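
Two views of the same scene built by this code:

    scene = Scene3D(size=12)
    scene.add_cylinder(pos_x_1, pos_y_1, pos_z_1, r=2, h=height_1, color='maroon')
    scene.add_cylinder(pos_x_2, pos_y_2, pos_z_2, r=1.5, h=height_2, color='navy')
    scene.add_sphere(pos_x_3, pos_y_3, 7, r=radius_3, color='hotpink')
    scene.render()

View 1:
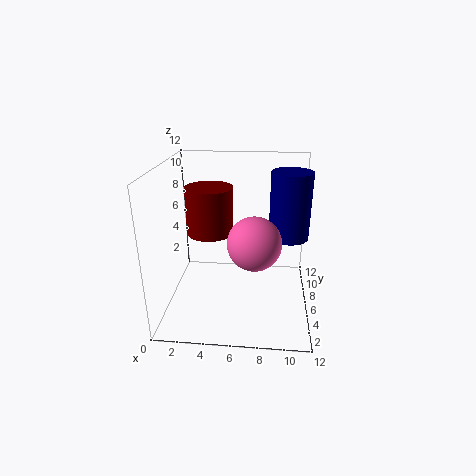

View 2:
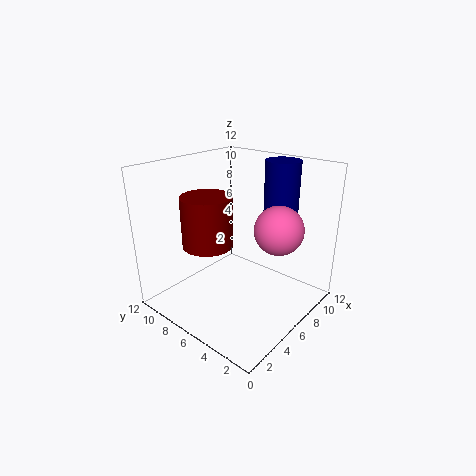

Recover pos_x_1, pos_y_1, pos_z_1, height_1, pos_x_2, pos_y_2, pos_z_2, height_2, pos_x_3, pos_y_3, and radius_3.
pos_x_1 = 3.5
pos_y_1 = 7
pos_z_1 = 6
height_1 = 4
pos_x_2 = 10
pos_y_2 = 4.5
pos_z_2 = 7
height_2 = 5
pos_x_3 = 7.5
pos_y_3 = 3
radius_3 = 2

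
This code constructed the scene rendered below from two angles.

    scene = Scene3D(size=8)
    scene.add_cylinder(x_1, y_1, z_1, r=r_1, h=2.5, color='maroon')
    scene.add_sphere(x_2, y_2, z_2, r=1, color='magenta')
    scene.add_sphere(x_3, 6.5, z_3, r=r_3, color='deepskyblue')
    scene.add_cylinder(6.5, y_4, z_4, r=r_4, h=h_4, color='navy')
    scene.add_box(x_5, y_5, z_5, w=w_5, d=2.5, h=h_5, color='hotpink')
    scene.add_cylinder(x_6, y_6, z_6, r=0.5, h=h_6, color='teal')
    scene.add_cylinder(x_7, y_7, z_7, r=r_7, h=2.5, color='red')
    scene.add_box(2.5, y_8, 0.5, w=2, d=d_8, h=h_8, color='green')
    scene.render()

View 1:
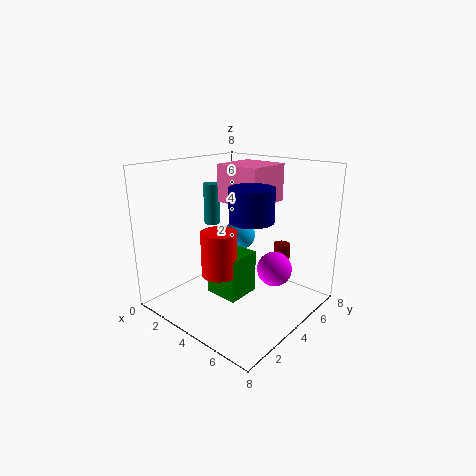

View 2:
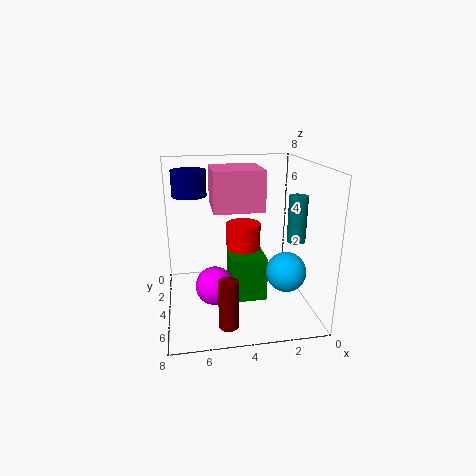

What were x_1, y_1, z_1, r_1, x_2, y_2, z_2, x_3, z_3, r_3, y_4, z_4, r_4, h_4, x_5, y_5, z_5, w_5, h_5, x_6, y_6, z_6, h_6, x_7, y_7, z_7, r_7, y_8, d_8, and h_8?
x_1 = 5
y_1 = 7
z_1 = 0.5
r_1 = 0.5
x_2 = 5.5
y_2 = 5.5
z_2 = 2
x_3 = 2
z_3 = 3
r_3 = 1
y_4 = 2
z_4 = 6
r_4 = 1
h_4 = 1.5
x_5 = 3
y_5 = 3.5
z_5 = 6
w_5 = 2.5
h_5 = 2
x_6 = 1
y_6 = 5
z_6 = 4
h_6 = 2.5
x_7 = 3.5
y_7 = 3
z_7 = 2
r_7 = 1
y_8 = 3
d_8 = 2
h_8 = 2.5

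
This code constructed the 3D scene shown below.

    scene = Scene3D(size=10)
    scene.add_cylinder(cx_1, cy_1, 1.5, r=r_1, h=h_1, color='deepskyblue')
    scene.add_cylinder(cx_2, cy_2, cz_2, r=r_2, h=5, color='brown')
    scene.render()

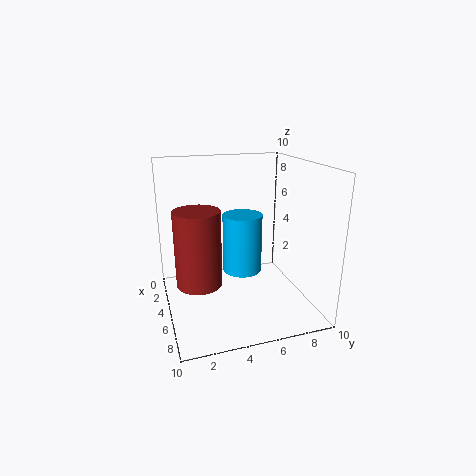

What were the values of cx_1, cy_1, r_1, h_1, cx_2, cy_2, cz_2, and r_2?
cx_1 = 3, cy_1 = 6, r_1 = 1.5, h_1 = 4.5, cx_2 = 6, cy_2 = 2, cz_2 = 2.5, r_2 = 1.5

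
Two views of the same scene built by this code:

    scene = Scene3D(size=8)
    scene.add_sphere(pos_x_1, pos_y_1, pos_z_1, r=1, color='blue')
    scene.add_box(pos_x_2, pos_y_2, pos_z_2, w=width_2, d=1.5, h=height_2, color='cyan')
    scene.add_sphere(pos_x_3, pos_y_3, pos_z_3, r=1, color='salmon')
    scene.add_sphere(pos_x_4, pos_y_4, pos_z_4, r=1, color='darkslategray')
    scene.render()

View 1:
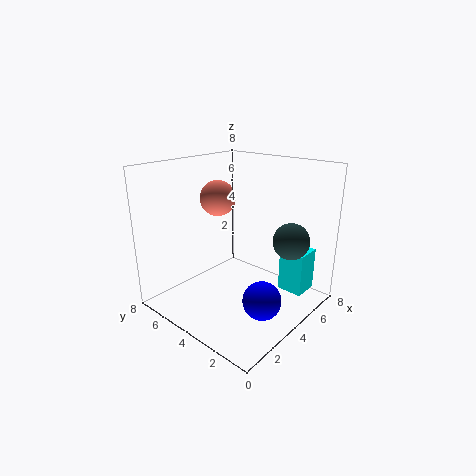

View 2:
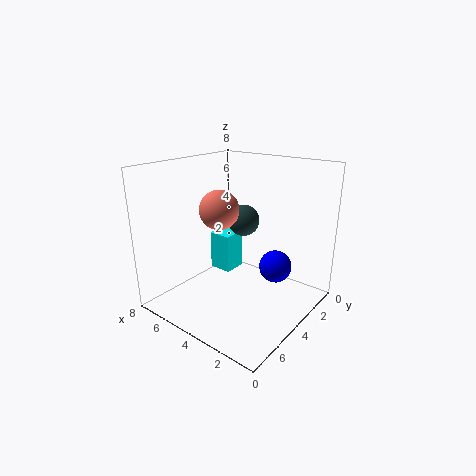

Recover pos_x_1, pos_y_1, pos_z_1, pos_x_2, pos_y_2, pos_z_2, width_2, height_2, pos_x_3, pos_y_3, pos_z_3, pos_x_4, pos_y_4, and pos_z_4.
pos_x_1 = 3, pos_y_1 = 1.5, pos_z_1 = 1.5, pos_x_2 = 6, pos_y_2 = 1, pos_z_2 = 0.5, width_2 = 1.5, height_2 = 2.5, pos_x_3 = 4, pos_y_3 = 5.5, pos_z_3 = 6, pos_x_4 = 5.5, pos_y_4 = 1.5, pos_z_4 = 4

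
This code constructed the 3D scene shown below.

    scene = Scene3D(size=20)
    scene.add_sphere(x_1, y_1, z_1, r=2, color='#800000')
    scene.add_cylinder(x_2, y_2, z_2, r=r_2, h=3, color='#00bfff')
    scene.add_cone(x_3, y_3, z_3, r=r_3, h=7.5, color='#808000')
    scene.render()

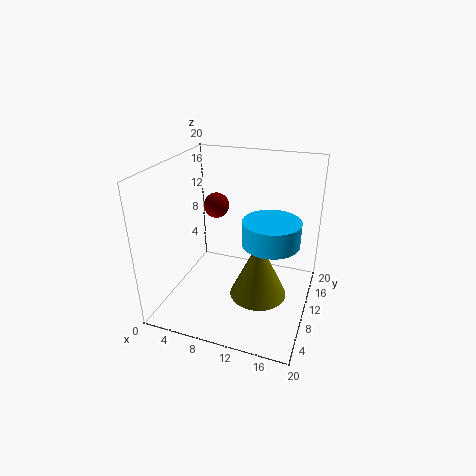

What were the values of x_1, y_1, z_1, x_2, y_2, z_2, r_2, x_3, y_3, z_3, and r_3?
x_1 = 4; y_1 = 16.5; z_1 = 11.5; x_2 = 15.5; y_2 = 6.5; z_2 = 12; r_2 = 3.5; x_3 = 14.5; y_3 = 5; z_3 = 5.5; r_3 = 3.5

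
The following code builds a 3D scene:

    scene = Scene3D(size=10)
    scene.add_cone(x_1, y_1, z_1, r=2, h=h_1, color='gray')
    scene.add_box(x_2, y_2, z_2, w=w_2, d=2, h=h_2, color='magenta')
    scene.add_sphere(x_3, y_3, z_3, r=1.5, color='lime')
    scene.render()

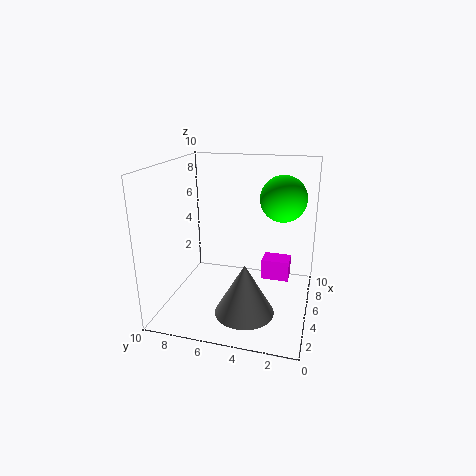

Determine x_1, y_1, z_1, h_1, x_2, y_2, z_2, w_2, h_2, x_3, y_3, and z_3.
x_1 = 3, y_1 = 4, z_1 = 0.5, h_1 = 3.5, x_2 = 6, y_2 = 1.5, z_2 = 1.5, w_2 = 1.5, h_2 = 1.5, x_3 = 5, y_3 = 2, z_3 = 8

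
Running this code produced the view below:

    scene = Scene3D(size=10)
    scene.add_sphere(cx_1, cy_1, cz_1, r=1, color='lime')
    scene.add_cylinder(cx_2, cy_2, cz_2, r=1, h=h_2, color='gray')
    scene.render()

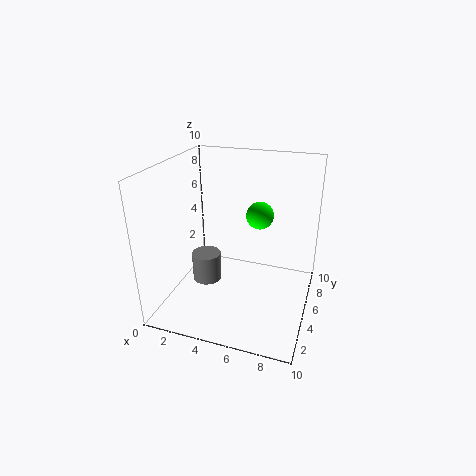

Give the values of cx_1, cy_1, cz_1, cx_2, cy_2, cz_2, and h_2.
cx_1 = 6, cy_1 = 7, cz_1 = 6, cx_2 = 3, cy_2 = 4, cz_2 = 2, h_2 = 2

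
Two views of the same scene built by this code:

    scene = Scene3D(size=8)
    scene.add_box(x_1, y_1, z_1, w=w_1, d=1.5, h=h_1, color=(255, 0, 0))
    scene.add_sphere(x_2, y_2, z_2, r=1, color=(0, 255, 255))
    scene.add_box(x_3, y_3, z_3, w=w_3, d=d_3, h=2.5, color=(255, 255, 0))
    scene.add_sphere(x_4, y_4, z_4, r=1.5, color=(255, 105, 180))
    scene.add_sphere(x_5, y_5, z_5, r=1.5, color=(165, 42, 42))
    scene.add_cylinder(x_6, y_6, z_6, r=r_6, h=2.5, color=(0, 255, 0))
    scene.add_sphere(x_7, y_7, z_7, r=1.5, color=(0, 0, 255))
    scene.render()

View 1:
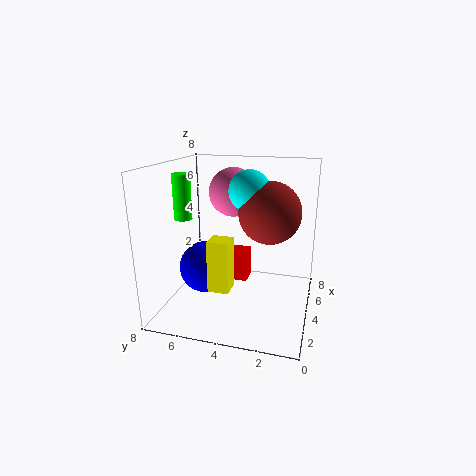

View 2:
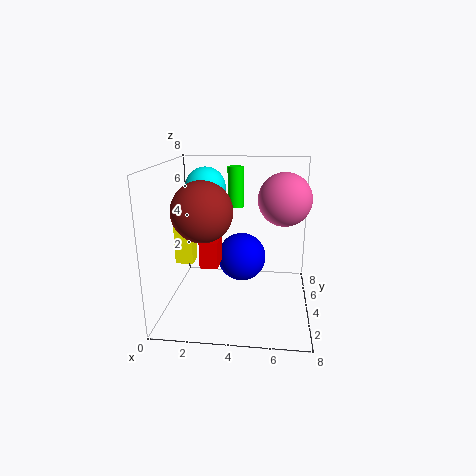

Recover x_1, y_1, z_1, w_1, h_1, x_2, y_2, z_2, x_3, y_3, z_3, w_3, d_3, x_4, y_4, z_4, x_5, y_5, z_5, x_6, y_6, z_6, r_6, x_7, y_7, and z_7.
x_1 = 2
y_1 = 3
z_1 = 2.5
w_1 = 1
h_1 = 1.5
x_2 = 2.5
y_2 = 3
z_2 = 7
x_3 = 0.5
y_3 = 3.5
z_3 = 2.5
w_3 = 1
d_3 = 1
x_4 = 6.5
y_4 = 5
z_4 = 6
x_5 = 2.5
y_5 = 2
z_5 = 6
x_6 = 3.5
y_6 = 7
z_6 = 5
r_6 = 0.5
x_7 = 4
y_7 = 6
z_7 = 2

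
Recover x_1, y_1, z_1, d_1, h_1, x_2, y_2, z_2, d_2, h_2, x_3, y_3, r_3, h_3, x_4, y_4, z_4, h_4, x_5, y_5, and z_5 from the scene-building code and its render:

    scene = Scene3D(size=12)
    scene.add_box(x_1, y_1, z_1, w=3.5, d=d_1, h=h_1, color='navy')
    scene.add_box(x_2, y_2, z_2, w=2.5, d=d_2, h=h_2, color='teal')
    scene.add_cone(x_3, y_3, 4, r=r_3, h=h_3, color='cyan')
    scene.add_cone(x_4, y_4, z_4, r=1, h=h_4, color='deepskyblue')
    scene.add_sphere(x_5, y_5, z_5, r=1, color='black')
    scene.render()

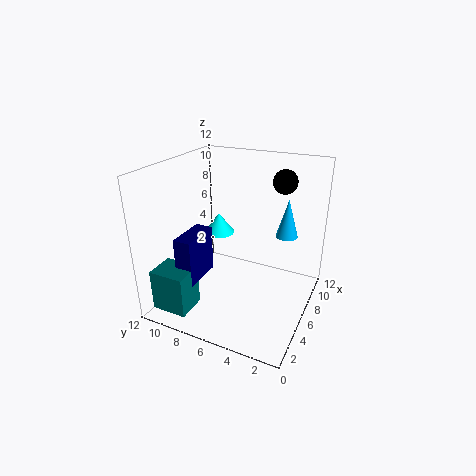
x_1 = 2.5; y_1 = 8.5; z_1 = 2.5; d_1 = 1.5; h_1 = 4; x_2 = 1; y_2 = 8.5; z_2 = 0.5; d_2 = 3; h_2 = 3.5; x_3 = 10; y_3 = 10; r_3 = 1.5; h_3 = 2; x_4 = 10; y_4 = 3; z_4 = 5; h_4 = 3.5; x_5 = 8.5; y_5 = 3; z_5 = 10.5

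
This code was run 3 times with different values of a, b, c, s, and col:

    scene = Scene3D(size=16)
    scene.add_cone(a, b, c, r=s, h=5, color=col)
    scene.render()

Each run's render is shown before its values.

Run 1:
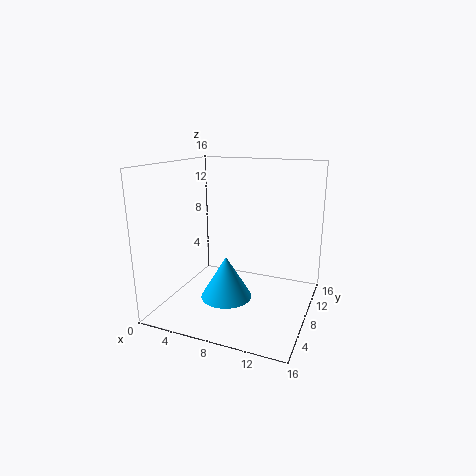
a = 6.5, b = 8, c = 0.5, s = 3, col = 'deepskyblue'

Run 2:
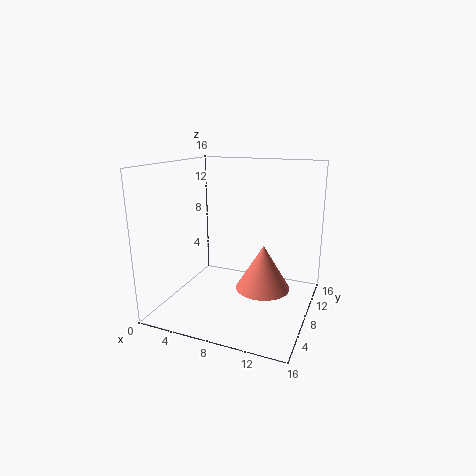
a = 11, b = 8, c = 2.5, s = 3, col = 'salmon'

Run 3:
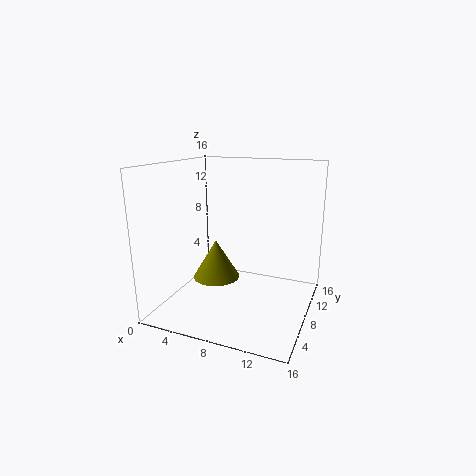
a = 3.5, b = 11.5, c = 1, s = 3, col = 'olive'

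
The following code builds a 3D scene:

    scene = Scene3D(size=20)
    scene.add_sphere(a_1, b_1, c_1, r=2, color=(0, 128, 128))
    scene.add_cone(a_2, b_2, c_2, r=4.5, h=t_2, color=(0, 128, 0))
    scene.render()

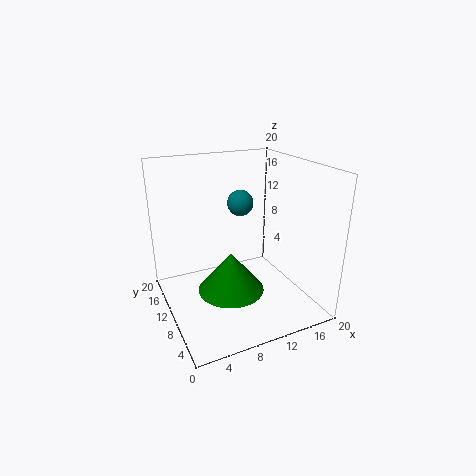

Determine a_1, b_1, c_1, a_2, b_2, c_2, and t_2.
a_1 = 13; b_1 = 15.5; c_1 = 13; a_2 = 8; b_2 = 8; c_2 = 3.5; t_2 = 5.5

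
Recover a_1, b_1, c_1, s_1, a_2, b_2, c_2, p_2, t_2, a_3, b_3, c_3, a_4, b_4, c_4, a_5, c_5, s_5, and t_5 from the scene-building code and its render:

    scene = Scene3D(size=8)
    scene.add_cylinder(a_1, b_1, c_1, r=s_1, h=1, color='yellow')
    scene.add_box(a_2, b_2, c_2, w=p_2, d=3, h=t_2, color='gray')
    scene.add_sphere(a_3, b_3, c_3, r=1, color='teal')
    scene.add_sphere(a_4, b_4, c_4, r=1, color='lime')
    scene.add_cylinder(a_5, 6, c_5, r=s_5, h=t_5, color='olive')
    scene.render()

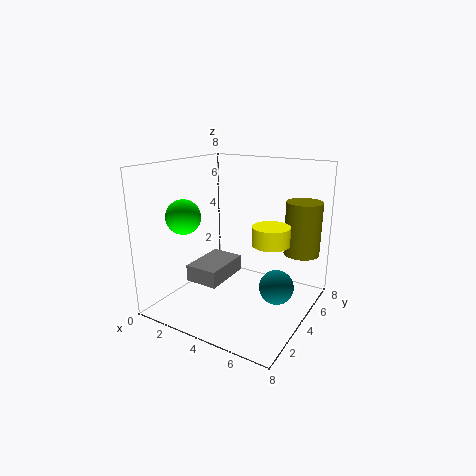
a_1 = 6
b_1 = 4
c_1 = 4
s_1 = 1
a_2 = 1
b_2 = 3
c_2 = 1
p_2 = 2
t_2 = 1
a_3 = 6
b_3 = 5
c_3 = 1
a_4 = 1
b_4 = 3
c_4 = 5
a_5 = 7
c_5 = 3
s_5 = 1
t_5 = 3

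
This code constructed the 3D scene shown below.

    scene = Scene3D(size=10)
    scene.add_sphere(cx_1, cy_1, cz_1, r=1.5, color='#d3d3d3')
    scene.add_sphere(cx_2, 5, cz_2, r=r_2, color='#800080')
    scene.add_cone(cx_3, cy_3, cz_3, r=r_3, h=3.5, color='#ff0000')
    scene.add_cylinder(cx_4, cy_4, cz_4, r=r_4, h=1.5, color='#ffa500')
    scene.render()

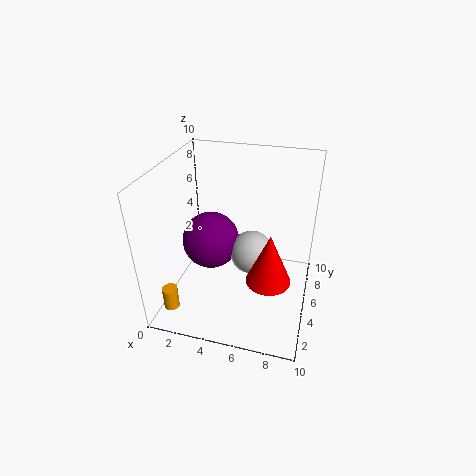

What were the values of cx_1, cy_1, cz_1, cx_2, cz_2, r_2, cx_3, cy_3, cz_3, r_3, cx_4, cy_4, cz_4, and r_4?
cx_1 = 6, cy_1 = 5, cz_1 = 4, cx_2 = 3, cz_2 = 4.5, r_2 = 2, cx_3 = 7.5, cy_3 = 3.5, cz_3 = 3, r_3 = 1.5, cx_4 = 1.5, cy_4 = 1, cz_4 = 1.5, r_4 = 0.5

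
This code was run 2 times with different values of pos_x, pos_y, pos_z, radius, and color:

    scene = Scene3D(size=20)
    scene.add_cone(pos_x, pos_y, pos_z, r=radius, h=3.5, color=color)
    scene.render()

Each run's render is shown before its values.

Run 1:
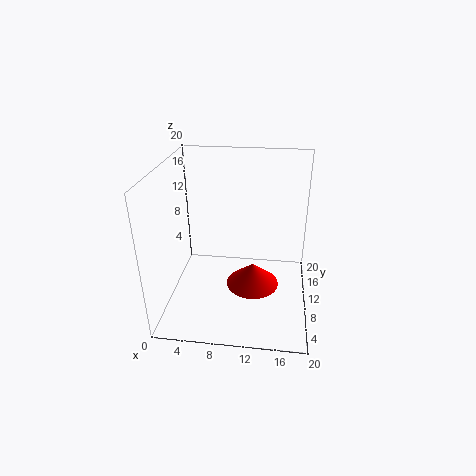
pos_x = 12, pos_y = 12, pos_z = 1, radius = 4, color = 'red'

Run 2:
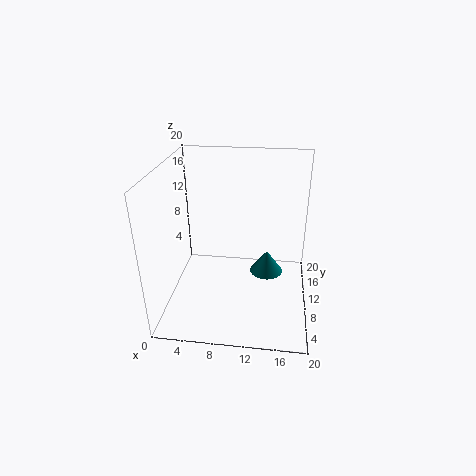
pos_x = 14, pos_y = 13.5, pos_z = 2.5, radius = 2.5, color = 'teal'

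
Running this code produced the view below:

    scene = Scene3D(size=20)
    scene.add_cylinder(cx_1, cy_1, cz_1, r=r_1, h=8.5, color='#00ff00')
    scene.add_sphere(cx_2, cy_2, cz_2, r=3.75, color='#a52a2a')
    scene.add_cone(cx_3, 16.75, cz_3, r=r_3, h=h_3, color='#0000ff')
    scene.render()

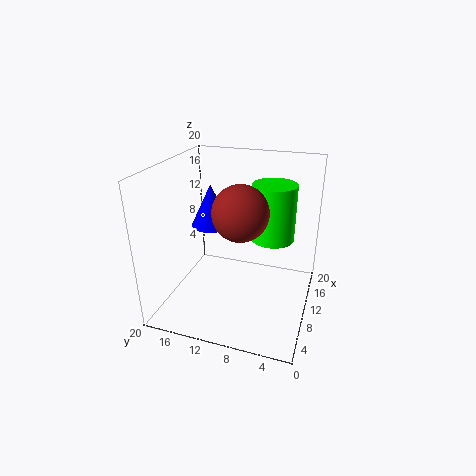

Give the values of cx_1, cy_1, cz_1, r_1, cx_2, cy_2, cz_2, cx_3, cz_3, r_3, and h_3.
cx_1 = 15.25
cy_1 = 6.25
cz_1 = 8
r_1 = 3.25
cx_2 = 8.75
cy_2 = 9.25
cz_2 = 14.25
cx_3 = 16.5
cz_3 = 8.25
r_3 = 3.25
h_3 = 6.75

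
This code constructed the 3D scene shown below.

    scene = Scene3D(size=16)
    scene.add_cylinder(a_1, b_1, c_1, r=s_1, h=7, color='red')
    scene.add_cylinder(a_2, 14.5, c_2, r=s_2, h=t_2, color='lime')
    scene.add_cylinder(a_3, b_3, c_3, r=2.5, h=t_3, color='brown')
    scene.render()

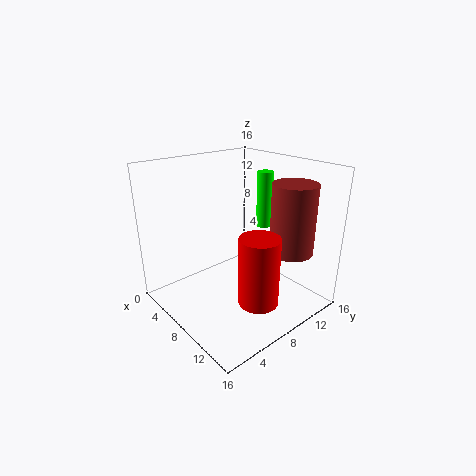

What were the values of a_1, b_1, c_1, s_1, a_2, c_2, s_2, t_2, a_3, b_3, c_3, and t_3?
a_1 = 13.5; b_1 = 6; c_1 = 3.5; s_1 = 2; a_2 = 5.5; c_2 = 7; s_2 = 1; t_2 = 7; a_3 = 11.5; b_3 = 13; c_3 = 6; t_3 = 8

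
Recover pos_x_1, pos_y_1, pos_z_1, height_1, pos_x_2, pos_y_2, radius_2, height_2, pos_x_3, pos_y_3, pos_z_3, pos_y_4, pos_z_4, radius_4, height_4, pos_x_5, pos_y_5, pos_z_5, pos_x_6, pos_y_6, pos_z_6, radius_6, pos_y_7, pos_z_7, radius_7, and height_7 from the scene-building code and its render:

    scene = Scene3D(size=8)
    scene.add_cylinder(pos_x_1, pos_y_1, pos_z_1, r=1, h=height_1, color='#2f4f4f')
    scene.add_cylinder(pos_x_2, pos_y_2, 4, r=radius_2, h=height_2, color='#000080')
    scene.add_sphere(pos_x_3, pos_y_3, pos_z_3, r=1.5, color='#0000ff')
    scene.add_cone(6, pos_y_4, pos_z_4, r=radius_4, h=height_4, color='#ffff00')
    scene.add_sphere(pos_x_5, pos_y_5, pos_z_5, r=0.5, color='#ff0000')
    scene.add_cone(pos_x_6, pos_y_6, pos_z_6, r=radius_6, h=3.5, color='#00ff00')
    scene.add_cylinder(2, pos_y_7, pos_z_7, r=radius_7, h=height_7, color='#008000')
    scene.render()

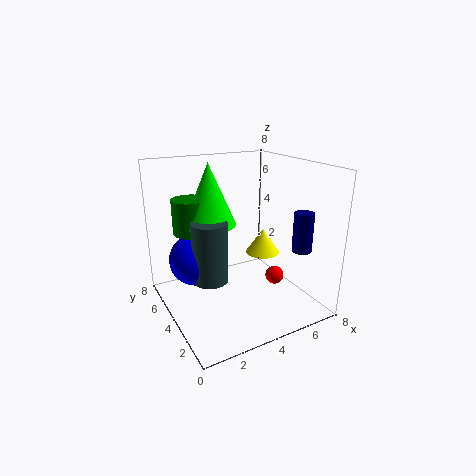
pos_x_1 = 2.5
pos_y_1 = 4.5
pos_z_1 = 1.5
height_1 = 3.5
pos_x_2 = 6
pos_y_2 = 1
radius_2 = 0.5
height_2 = 2
pos_x_3 = 2
pos_y_3 = 5.5
pos_z_3 = 2.5
pos_y_4 = 4.5
pos_z_4 = 2.5
radius_4 = 1
height_4 = 1.5
pos_x_5 = 5.5
pos_y_5 = 2.5
pos_z_5 = 2
pos_x_6 = 3
pos_y_6 = 5.5
pos_z_6 = 4.5
radius_6 = 1.5
pos_y_7 = 6
pos_z_7 = 4
radius_7 = 1
height_7 = 2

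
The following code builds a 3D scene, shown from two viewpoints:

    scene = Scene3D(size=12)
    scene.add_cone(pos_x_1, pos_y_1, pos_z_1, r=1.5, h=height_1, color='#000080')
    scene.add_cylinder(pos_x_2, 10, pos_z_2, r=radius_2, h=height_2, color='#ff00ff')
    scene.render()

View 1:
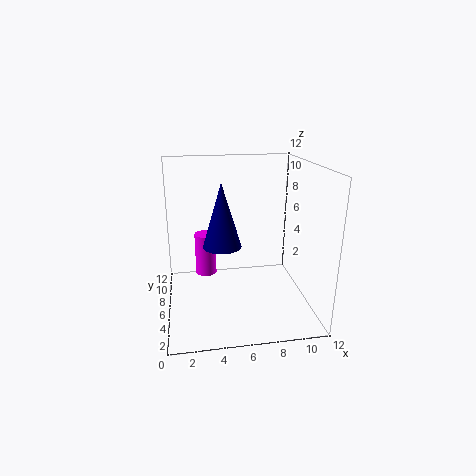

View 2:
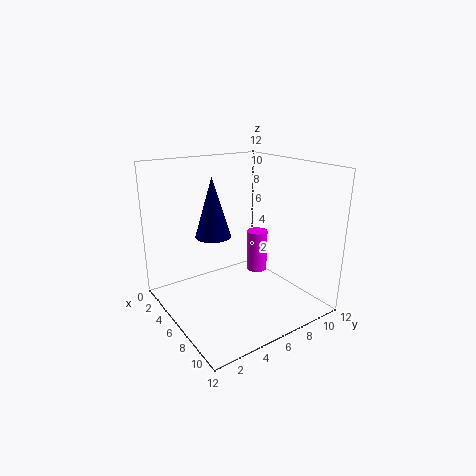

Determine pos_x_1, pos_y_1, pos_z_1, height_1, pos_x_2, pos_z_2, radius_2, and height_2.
pos_x_1 = 4.5; pos_y_1 = 4.5; pos_z_1 = 6; height_1 = 5; pos_x_2 = 3.5; pos_z_2 = 1; radius_2 = 1; height_2 = 4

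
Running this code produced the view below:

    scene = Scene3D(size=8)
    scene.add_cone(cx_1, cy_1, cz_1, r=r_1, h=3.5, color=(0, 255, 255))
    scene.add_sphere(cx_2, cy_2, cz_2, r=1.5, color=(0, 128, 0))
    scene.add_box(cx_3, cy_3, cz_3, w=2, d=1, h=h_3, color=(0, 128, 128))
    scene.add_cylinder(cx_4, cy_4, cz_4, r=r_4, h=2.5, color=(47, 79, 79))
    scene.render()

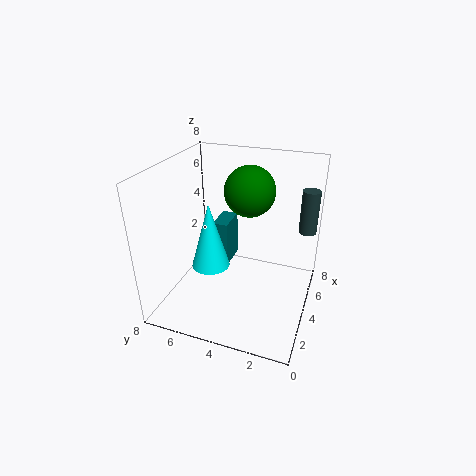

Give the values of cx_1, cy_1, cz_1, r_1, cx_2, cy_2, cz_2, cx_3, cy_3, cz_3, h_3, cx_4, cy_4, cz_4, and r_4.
cx_1 = 2.5, cy_1 = 5, cz_1 = 3, r_1 = 1, cx_2 = 6, cy_2 = 4, cz_2 = 6, cx_3 = 6, cy_3 = 5.5, cz_3 = 0.5, h_3 = 3, cx_4 = 6, cy_4 = 0.5, cz_4 = 4, r_4 = 0.5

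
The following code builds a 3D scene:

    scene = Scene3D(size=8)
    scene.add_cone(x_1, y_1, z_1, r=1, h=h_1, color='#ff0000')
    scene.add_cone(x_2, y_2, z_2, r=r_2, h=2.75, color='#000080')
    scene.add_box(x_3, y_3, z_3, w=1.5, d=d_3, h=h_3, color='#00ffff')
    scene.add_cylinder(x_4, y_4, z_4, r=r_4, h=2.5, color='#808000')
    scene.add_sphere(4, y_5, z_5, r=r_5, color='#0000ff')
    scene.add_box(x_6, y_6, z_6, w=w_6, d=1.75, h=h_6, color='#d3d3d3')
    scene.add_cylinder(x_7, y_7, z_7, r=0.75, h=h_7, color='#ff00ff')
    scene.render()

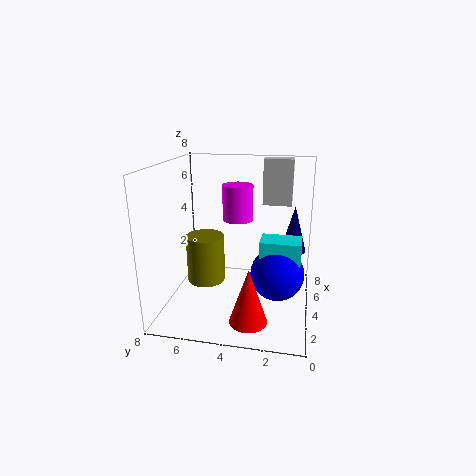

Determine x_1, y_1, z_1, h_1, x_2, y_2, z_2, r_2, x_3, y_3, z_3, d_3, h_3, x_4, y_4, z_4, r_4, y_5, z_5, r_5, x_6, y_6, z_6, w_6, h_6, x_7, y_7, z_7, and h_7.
x_1 = 1.75; y_1 = 3; z_1 = 0.25; h_1 = 3; x_2 = 5.75; y_2 = 1; z_2 = 2.75; r_2 = 0.75; x_3 = 3.5; y_3 = 0.5; z_3 = 2.5; d_3 = 2.25; h_3 = 1.5; x_4 = 2.75; y_4 = 5.5; z_4 = 2; r_4 = 1; y_5 = 1.75; z_5 = 2; r_5 = 1.5; x_6 = 6.5; y_6 = 1.25; z_6 = 5.25; w_6 = 1; h_6 = 2.75; x_7 = 2.75; y_7 = 3.75; z_7 = 5.5; h_7 = 1.75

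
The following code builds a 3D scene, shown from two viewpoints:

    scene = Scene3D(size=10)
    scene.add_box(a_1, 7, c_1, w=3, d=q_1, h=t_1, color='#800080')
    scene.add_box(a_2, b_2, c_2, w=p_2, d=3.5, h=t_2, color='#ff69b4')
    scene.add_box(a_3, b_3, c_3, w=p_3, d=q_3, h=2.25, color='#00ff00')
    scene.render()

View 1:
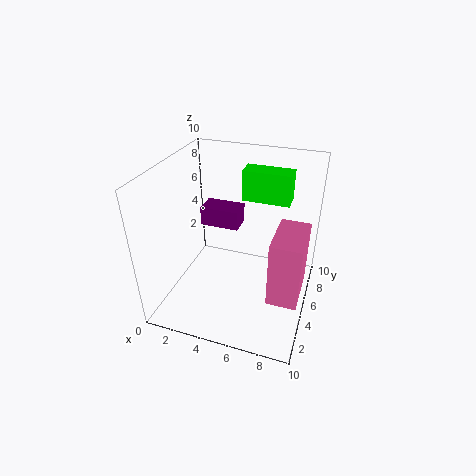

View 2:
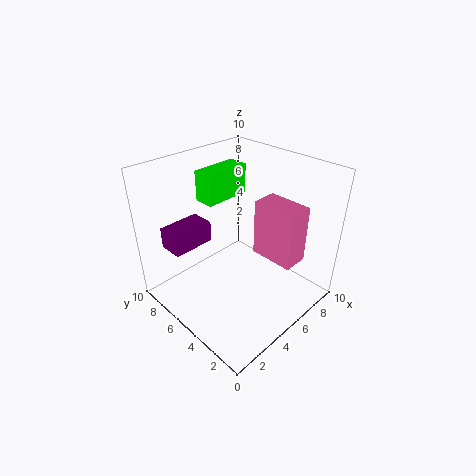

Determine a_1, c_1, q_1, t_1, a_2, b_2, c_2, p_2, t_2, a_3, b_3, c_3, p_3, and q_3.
a_1 = 1.25, c_1 = 4.25, q_1 = 1.75, t_1 = 1.5, a_2 = 7.75, b_2 = 2.5, c_2 = 2, p_2 = 2, t_2 = 4.5, a_3 = 4.5, b_3 = 7.25, c_3 = 6.75, p_3 = 3.5, q_3 = 1.5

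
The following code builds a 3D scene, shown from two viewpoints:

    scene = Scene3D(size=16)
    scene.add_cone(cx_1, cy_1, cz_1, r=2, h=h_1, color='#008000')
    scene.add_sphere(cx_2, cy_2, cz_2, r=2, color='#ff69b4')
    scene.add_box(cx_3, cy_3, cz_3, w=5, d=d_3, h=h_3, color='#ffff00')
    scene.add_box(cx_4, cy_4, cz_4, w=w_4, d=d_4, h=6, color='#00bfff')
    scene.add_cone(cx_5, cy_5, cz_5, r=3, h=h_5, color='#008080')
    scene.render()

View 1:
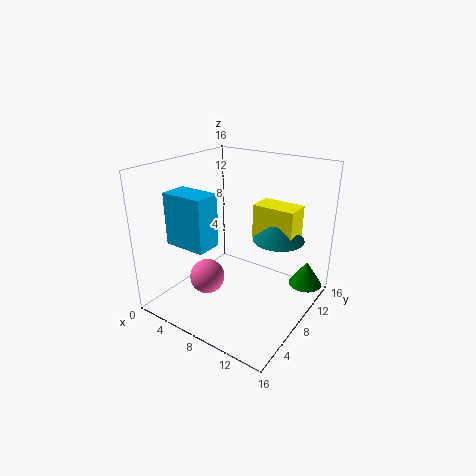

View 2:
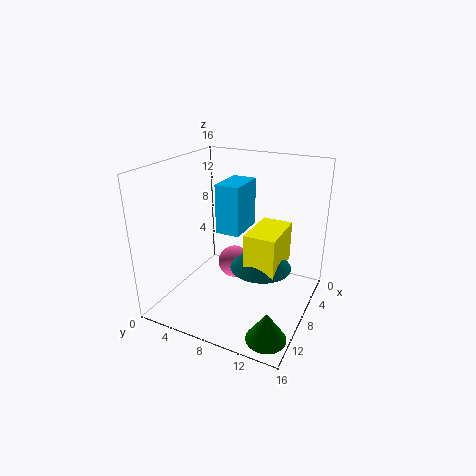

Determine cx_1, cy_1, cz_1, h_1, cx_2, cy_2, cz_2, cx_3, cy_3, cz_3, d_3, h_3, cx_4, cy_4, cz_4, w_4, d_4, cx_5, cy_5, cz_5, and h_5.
cx_1 = 14, cy_1 = 14, cz_1 = 1, h_1 = 3, cx_2 = 5, cy_2 = 6, cz_2 = 3, cx_3 = 8, cy_3 = 11, cz_3 = 7, d_3 = 3, h_3 = 4, cx_4 = 1, cy_4 = 4, cz_4 = 7, w_4 = 5, d_4 = 3, cx_5 = 11, cy_5 = 12, cz_5 = 7, h_5 = 3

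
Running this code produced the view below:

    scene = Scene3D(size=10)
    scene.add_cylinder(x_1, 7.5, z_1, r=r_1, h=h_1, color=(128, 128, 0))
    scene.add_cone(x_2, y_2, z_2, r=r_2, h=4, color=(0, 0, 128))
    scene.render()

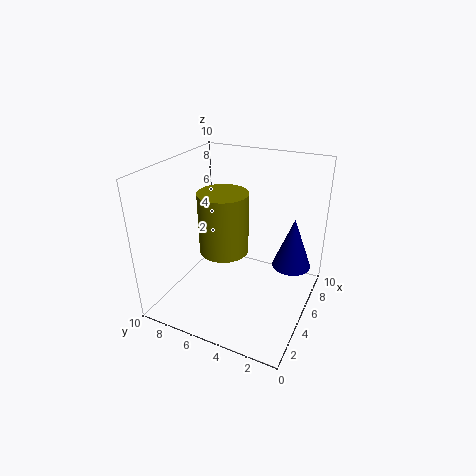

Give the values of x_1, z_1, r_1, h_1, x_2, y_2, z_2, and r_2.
x_1 = 7.5, z_1 = 2, r_1 = 2, h_1 = 5, x_2 = 8.5, y_2 = 2, z_2 = 1.5, r_2 = 1.5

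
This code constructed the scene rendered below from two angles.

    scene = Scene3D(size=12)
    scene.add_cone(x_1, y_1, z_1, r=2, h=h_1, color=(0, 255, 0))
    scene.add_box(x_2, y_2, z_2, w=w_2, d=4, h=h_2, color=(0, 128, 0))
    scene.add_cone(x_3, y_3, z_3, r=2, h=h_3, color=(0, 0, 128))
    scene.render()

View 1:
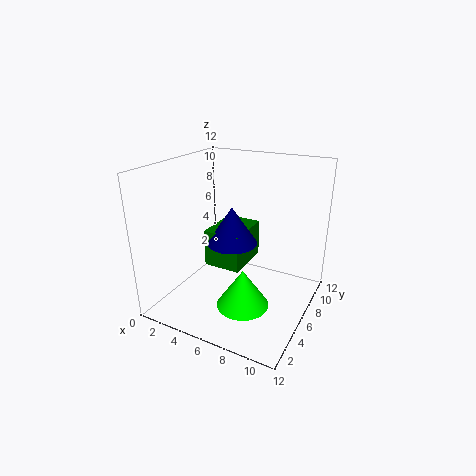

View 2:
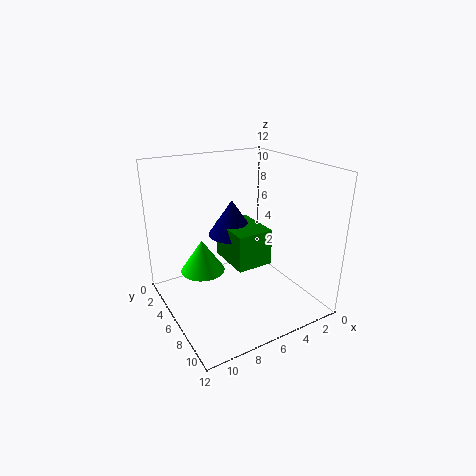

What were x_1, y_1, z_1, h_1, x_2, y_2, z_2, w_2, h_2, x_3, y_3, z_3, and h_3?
x_1 = 8
y_1 = 3
z_1 = 2
h_1 = 3
x_2 = 4
y_2 = 4
z_2 = 4
w_2 = 3
h_2 = 3
x_3 = 6
y_3 = 5
z_3 = 6
h_3 = 3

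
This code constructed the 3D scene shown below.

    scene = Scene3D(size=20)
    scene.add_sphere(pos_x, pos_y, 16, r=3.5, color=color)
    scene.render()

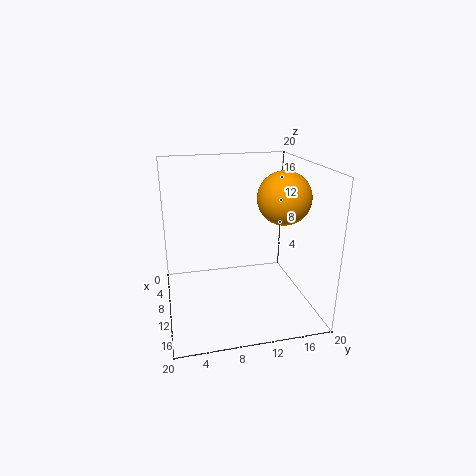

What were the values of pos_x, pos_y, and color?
pos_x = 12.5
pos_y = 15.5
color = 'orange'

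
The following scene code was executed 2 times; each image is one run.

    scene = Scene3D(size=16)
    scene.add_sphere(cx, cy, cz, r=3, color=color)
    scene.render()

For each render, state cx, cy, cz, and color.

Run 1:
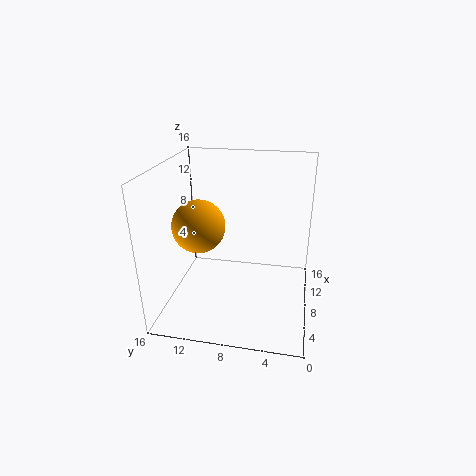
cx = 8
cy = 12.5
cz = 9
color = 'orange'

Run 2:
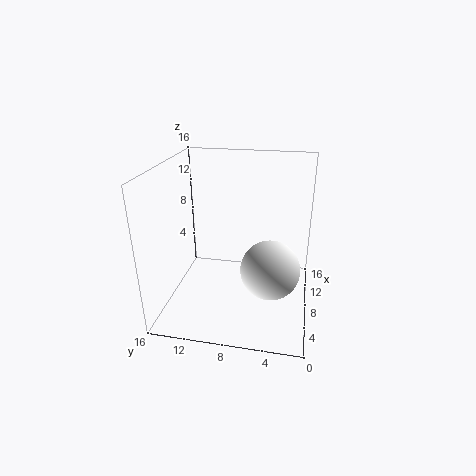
cx = 4.5
cy = 4
cz = 6.5
color = 'white'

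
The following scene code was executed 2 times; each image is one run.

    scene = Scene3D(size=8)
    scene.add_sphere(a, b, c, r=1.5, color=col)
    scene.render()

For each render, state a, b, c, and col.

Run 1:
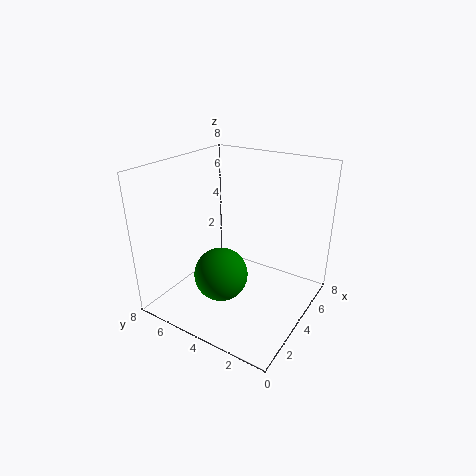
a = 3, b = 4.5, c = 2, col = 'green'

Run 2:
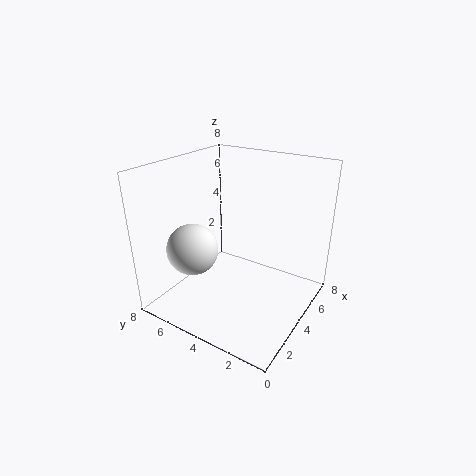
a = 3, b = 6.5, c = 3, col = 'white'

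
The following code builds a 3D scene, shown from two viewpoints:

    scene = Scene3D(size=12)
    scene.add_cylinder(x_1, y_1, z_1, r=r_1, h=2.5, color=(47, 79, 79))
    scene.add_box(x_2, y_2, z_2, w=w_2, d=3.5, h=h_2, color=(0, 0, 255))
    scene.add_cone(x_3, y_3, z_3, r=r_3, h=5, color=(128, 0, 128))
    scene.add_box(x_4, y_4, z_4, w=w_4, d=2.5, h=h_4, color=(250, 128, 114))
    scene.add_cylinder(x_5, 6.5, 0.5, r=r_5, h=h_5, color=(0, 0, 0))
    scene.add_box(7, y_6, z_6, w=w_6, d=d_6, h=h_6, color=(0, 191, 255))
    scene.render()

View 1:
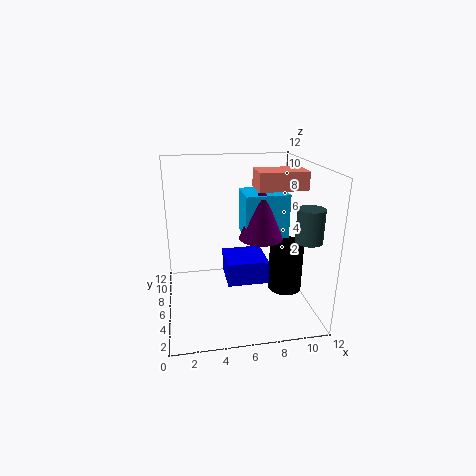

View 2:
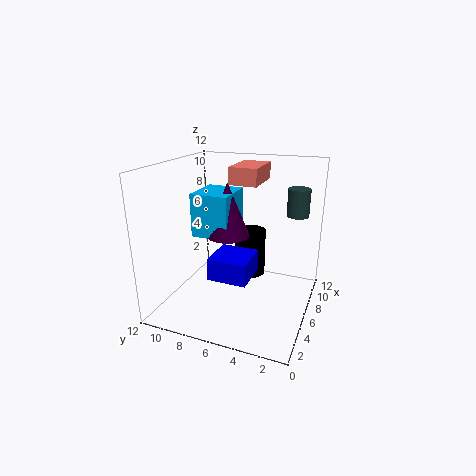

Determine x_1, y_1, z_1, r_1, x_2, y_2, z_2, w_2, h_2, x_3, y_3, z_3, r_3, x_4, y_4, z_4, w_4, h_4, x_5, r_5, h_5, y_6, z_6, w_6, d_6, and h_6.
x_1 = 10.5; y_1 = 2; z_1 = 7; r_1 = 1; x_2 = 5; y_2 = 5; z_2 = 2; w_2 = 3.5; h_2 = 2; x_3 = 8.5; y_3 = 8; z_3 = 5; r_3 = 2; x_4 = 7.5; y_4 = 5; z_4 = 10; w_4 = 4; h_4 = 1.5; x_5 = 10.5; r_5 = 1.5; h_5 = 4.5; y_6 = 7.5; z_6 = 5; w_6 = 4; d_6 = 3.5; h_6 = 4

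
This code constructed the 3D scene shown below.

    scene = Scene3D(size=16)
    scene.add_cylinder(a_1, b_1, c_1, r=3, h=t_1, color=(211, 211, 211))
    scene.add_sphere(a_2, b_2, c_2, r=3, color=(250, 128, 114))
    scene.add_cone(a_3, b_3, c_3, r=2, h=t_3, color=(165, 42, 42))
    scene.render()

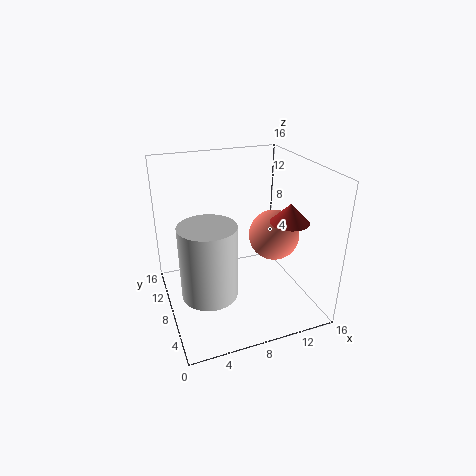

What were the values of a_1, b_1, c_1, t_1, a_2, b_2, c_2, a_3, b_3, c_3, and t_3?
a_1 = 4; b_1 = 6; c_1 = 3; t_1 = 8; a_2 = 13; b_2 = 9; c_2 = 7; a_3 = 12; b_3 = 4; c_3 = 11; t_3 = 2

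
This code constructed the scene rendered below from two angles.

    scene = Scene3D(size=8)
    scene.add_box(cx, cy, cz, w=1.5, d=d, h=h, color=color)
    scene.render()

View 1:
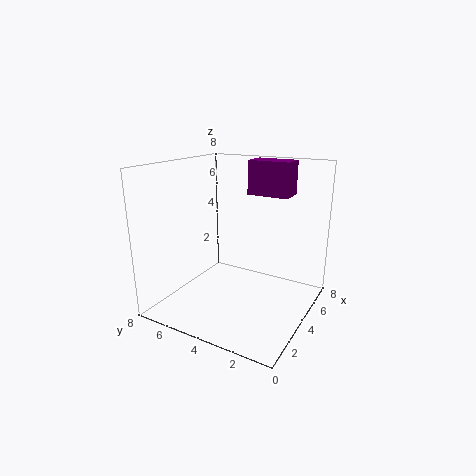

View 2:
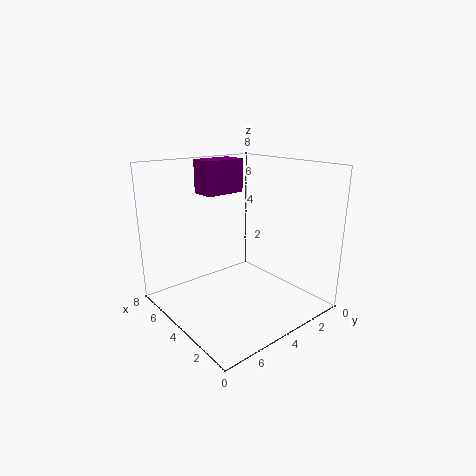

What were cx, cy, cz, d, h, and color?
cx = 6
cy = 2
cz = 6
d = 2.5
h = 2
color = 'purple'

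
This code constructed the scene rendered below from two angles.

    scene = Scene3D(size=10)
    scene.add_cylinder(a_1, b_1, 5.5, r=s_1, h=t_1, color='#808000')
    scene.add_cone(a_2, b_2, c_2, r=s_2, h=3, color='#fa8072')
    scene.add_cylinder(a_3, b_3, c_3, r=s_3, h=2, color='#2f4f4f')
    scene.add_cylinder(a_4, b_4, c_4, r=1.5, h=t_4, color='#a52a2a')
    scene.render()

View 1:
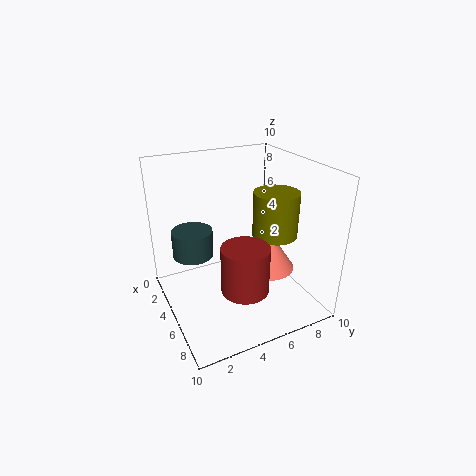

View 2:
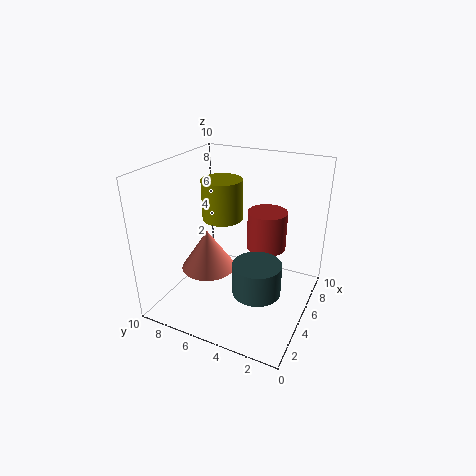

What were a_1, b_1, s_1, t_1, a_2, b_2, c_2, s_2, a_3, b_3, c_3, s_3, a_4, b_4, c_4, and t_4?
a_1 = 6.5, b_1 = 7, s_1 = 1.5, t_1 = 3, a_2 = 5, b_2 = 7.5, c_2 = 2, s_2 = 2, a_3 = 2.5, b_3 = 2.5, c_3 = 3, s_3 = 1.5, a_4 = 8, b_4 = 4, c_4 = 3, t_4 = 3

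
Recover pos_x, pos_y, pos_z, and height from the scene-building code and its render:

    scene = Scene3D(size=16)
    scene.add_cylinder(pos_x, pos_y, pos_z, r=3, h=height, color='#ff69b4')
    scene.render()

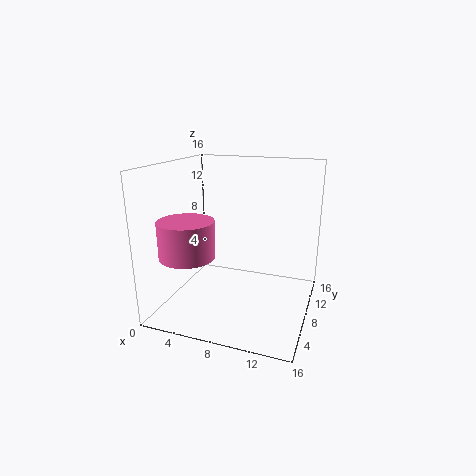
pos_x = 3.5, pos_y = 4.5, pos_z = 6.5, height = 4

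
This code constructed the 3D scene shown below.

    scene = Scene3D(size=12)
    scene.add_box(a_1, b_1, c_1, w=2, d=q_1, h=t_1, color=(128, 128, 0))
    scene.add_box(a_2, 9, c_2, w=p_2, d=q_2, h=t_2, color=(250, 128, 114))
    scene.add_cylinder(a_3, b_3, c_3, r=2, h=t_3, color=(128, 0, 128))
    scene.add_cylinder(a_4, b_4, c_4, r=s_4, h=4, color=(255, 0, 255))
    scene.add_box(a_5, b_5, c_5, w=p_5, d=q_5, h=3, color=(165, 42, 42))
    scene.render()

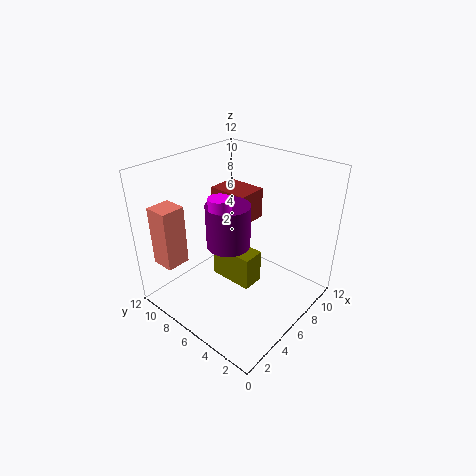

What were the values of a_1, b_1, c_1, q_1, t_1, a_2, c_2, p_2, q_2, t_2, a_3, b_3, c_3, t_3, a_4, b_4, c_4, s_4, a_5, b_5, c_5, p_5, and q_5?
a_1 = 6
b_1 = 5
c_1 = 1
q_1 = 4
t_1 = 3
a_2 = 1
c_2 = 4
p_2 = 2
q_2 = 2
t_2 = 5
a_3 = 7
b_3 = 8
c_3 = 4
t_3 = 4
a_4 = 6
b_4 = 8
c_4 = 5
s_4 = 1
a_5 = 9
b_5 = 8
c_5 = 5
p_5 = 3
q_5 = 4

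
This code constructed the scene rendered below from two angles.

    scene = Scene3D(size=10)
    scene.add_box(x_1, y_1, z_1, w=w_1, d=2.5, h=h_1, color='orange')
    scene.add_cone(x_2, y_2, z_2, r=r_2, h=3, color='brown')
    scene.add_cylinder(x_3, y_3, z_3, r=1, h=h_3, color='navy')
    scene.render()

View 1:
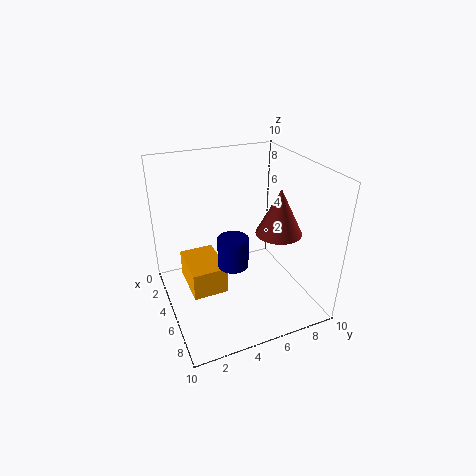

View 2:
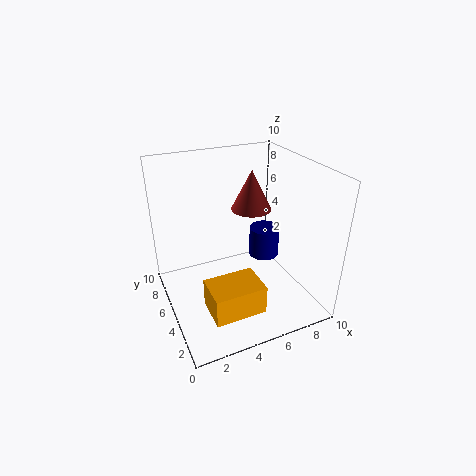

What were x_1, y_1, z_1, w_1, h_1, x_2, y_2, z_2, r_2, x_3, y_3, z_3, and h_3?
x_1 = 2
y_1 = 1.5
z_1 = 1
w_1 = 3.5
h_1 = 2
x_2 = 7
y_2 = 7
z_2 = 6
r_2 = 1.5
x_3 = 6.5
y_3 = 4
z_3 = 4
h_3 = 2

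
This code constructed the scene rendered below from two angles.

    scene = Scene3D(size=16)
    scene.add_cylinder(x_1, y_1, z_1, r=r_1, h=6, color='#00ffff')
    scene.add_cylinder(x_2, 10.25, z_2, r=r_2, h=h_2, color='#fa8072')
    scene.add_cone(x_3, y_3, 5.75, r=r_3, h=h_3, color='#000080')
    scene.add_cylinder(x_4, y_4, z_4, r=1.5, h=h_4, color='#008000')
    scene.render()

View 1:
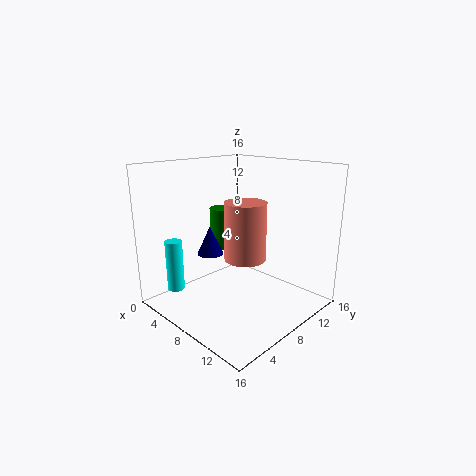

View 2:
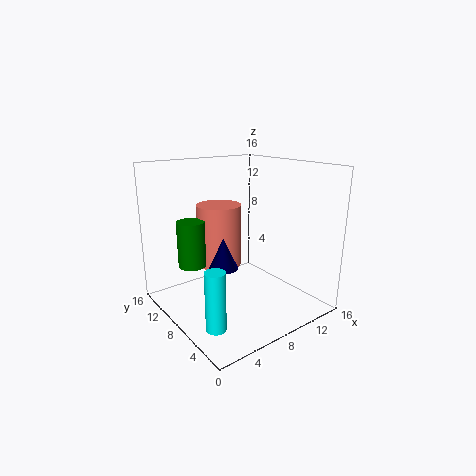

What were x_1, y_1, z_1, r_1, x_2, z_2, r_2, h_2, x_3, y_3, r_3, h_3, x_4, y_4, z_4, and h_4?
x_1 = 2
y_1 = 3.5
z_1 = 1.25
r_1 = 1
x_2 = 7
z_2 = 4.5
r_2 = 2.5
h_2 = 7
x_3 = 5
y_3 = 6.5
r_3 = 1.5
h_3 = 3.25
x_4 = 3.25
y_4 = 10
z_4 = 5.25
h_4 = 5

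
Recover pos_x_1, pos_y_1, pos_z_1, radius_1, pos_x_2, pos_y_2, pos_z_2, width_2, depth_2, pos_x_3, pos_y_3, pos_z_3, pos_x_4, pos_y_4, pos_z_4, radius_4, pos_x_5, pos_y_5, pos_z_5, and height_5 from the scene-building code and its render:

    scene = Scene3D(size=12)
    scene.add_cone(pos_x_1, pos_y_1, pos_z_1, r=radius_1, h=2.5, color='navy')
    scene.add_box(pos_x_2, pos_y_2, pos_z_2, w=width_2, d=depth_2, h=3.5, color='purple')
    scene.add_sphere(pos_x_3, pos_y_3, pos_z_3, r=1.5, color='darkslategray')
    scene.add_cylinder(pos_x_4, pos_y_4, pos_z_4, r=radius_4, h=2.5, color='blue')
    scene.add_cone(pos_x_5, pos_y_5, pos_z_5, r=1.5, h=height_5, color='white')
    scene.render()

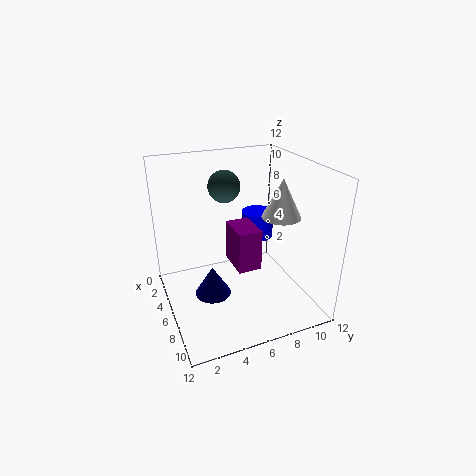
pos_x_1 = 6.5
pos_y_1 = 3.5
pos_z_1 = 1.5
radius_1 = 1.5
pos_x_2 = 4.5
pos_y_2 = 5.5
pos_z_2 = 3.5
width_2 = 3
depth_2 = 2
pos_x_3 = 1.5
pos_y_3 = 6.5
pos_z_3 = 9
pos_x_4 = 2.5
pos_y_4 = 9.5
pos_z_4 = 4
radius_4 = 1.5
pos_x_5 = 8.5
pos_y_5 = 8.5
pos_z_5 = 8.5
height_5 = 3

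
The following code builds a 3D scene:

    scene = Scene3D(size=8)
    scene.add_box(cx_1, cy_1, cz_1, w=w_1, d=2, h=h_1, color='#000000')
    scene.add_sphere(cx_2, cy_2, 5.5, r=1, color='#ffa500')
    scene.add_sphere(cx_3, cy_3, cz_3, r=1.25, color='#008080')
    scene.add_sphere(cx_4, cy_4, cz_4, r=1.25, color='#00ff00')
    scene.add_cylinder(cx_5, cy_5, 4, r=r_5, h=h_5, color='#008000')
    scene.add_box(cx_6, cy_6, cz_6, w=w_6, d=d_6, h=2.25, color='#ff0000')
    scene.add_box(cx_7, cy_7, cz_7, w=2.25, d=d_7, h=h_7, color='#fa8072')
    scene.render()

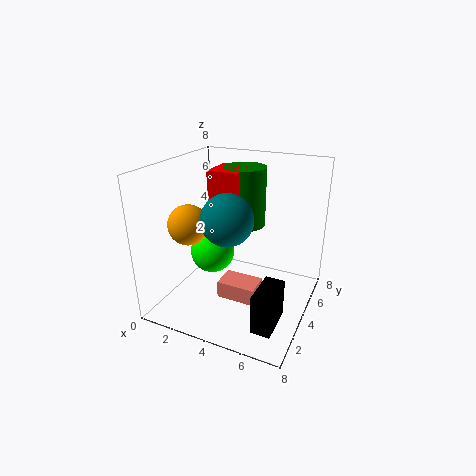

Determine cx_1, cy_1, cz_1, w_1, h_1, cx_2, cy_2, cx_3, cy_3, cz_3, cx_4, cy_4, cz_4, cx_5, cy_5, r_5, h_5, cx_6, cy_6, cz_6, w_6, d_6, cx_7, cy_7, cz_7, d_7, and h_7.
cx_1 = 6.25; cy_1 = 0.5; cz_1 = 1; w_1 = 1; h_1 = 2; cx_2 = 2.5; cy_2 = 1.5; cx_3 = 4.5; cy_3 = 1.75; cz_3 = 6; cx_4 = 2.5; cy_4 = 3.75; cz_4 = 3; cx_5 = 3.5; cy_5 = 6; r_5 = 1.25; h_5 = 3.5; cx_6 = 2; cy_6 = 4.25; cz_6 = 5.25; w_6 = 1.75; d_6 = 2; cx_7 = 3; cy_7 = 3.25; cz_7 = 0.25; d_7 = 1.5; h_7 = 1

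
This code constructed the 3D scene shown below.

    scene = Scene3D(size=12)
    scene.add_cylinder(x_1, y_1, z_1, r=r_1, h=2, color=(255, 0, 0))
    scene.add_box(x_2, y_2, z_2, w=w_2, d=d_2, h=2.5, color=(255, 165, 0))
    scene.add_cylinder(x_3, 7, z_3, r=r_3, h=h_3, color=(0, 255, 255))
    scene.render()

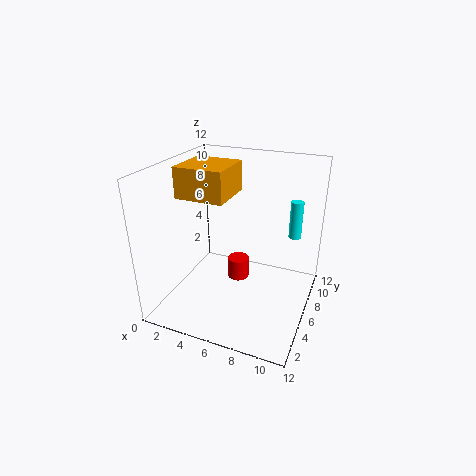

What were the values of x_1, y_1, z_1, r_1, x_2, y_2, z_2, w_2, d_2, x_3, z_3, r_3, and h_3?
x_1 = 5, y_1 = 8.5, z_1 = 0.5, r_1 = 1, x_2 = 1.5, y_2 = 4, z_2 = 9.5, w_2 = 4, d_2 = 4, x_3 = 10.5, z_3 = 6.5, r_3 = 0.5, h_3 = 3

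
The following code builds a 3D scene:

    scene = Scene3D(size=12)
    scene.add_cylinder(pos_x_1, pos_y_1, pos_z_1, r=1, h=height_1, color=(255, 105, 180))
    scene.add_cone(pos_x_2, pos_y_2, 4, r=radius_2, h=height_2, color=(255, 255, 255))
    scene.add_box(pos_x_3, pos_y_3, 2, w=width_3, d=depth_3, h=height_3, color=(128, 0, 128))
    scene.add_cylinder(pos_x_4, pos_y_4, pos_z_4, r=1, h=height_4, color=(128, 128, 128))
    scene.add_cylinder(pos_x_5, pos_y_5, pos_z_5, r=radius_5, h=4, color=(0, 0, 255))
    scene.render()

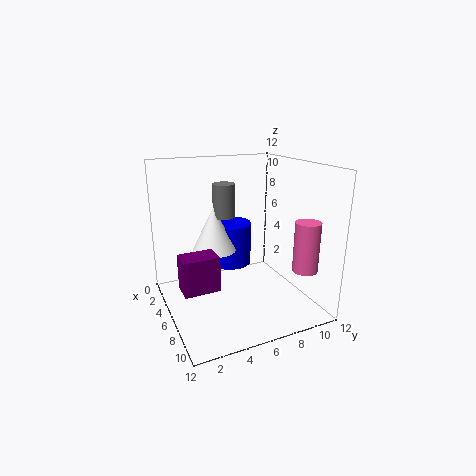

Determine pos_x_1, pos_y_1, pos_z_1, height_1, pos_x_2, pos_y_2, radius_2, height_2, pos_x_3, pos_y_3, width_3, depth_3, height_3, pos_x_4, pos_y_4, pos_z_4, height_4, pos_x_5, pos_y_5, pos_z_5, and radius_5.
pos_x_1 = 10, pos_y_1 = 10, pos_z_1 = 4, height_1 = 4, pos_x_2 = 3, pos_y_2 = 5, radius_2 = 2, height_2 = 4, pos_x_3 = 5, pos_y_3 = 1, width_3 = 2, depth_3 = 3, height_3 = 3, pos_x_4 = 3, pos_y_4 = 6, pos_z_4 = 7, height_4 = 3, pos_x_5 = 2, pos_y_5 = 7, pos_z_5 = 2, radius_5 = 2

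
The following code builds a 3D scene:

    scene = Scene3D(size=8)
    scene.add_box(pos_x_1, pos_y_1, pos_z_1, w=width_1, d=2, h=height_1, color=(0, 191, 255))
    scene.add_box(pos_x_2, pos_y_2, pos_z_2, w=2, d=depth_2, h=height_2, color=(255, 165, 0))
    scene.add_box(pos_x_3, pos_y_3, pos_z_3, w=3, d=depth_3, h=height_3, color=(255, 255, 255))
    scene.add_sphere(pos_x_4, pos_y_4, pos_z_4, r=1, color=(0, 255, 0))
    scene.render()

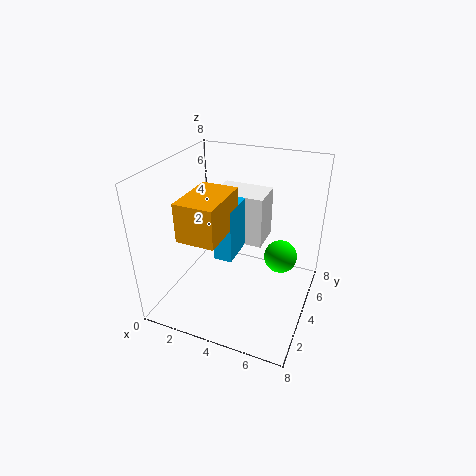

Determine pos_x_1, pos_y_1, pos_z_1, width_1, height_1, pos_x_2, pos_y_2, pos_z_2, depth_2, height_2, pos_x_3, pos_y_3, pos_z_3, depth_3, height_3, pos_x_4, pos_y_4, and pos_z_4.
pos_x_1 = 3
pos_y_1 = 3
pos_z_1 = 3
width_1 = 1
height_1 = 3
pos_x_2 = 2
pos_y_2 = 1
pos_z_2 = 5
depth_2 = 3
height_2 = 2
pos_x_3 = 2
pos_y_3 = 5
pos_z_3 = 3
depth_3 = 2
height_3 = 3
pos_x_4 = 6
pos_y_4 = 6
pos_z_4 = 2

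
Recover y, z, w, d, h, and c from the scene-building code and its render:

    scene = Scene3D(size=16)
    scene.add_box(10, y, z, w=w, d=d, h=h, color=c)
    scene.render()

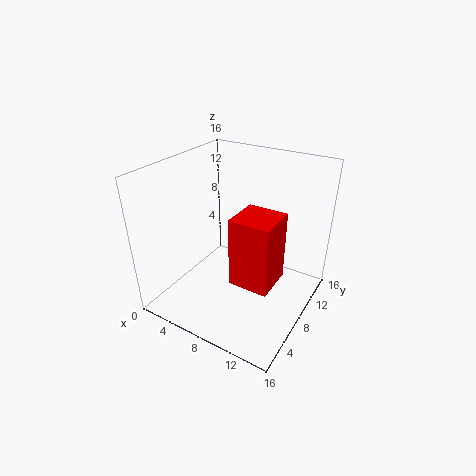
y = 3, z = 6, w = 4, d = 4, h = 7, c = 'red'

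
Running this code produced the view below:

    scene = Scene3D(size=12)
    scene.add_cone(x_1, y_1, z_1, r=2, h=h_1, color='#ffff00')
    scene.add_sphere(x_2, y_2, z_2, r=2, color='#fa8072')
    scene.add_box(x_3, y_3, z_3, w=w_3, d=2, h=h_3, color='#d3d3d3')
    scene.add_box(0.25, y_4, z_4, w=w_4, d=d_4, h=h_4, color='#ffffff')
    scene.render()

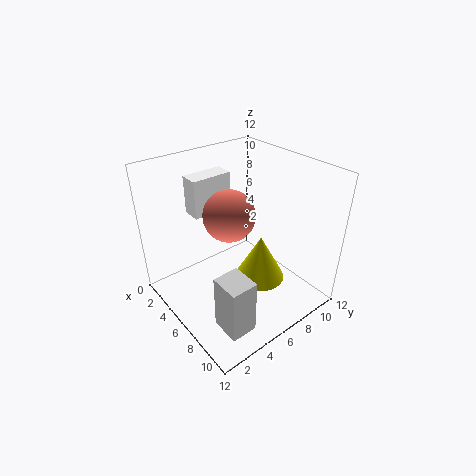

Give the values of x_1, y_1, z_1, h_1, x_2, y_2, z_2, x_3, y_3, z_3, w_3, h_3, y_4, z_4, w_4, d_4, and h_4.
x_1 = 8.25; y_1 = 6.5; z_1 = 3.25; h_1 = 3.75; x_2 = 6.5; y_2 = 4.75; z_2 = 8.75; x_3 = 9.25; y_3 = 1.25; z_3 = 2; w_3 = 2.25; h_3 = 4.25; y_4 = 4.5; z_4 = 6.5; w_4 = 1.75; d_4 = 3.75; h_4 = 3.5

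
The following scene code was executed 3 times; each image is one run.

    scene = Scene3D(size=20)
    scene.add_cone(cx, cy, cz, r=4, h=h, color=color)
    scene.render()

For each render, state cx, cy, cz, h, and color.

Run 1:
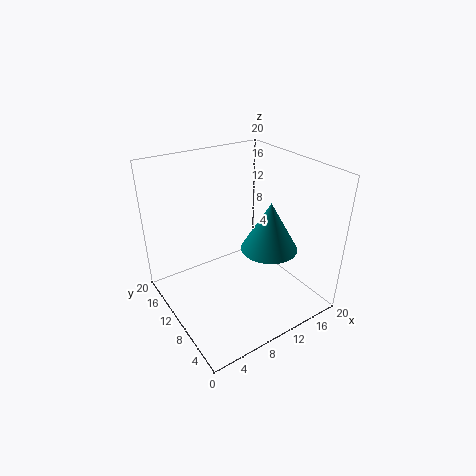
cx = 14
cy = 8
cz = 8
h = 7
color = 'teal'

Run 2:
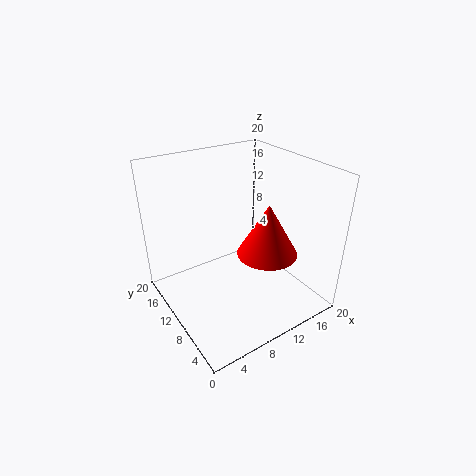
cx = 12
cy = 6
cz = 9
h = 7
color = 'red'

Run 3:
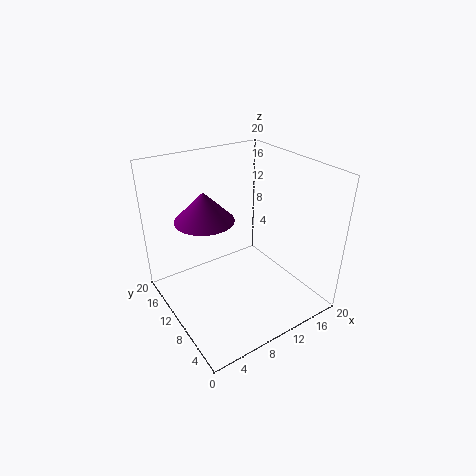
cx = 6
cy = 12
cz = 13
h = 4
color = 'purple'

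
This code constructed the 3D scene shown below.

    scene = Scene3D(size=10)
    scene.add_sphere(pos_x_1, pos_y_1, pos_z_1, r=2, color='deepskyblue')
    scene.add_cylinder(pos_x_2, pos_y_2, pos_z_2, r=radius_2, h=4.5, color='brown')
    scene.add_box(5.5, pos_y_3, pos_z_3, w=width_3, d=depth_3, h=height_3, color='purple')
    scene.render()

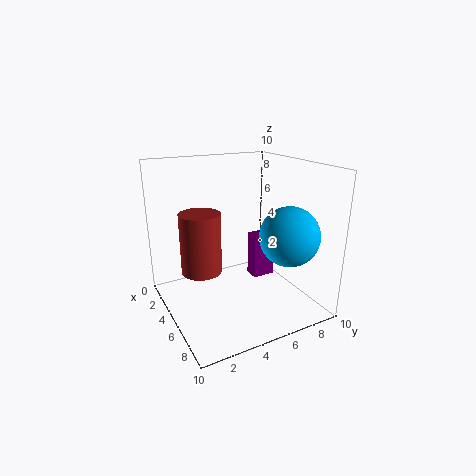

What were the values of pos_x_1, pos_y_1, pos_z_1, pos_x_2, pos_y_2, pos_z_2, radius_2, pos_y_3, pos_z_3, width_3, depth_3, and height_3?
pos_x_1 = 7.5
pos_y_1 = 7.5
pos_z_1 = 5.5
pos_x_2 = 3
pos_y_2 = 3
pos_z_2 = 2
radius_2 = 1.5
pos_y_3 = 5.5
pos_z_3 = 2.5
width_3 = 1
depth_3 = 1.5
height_3 = 3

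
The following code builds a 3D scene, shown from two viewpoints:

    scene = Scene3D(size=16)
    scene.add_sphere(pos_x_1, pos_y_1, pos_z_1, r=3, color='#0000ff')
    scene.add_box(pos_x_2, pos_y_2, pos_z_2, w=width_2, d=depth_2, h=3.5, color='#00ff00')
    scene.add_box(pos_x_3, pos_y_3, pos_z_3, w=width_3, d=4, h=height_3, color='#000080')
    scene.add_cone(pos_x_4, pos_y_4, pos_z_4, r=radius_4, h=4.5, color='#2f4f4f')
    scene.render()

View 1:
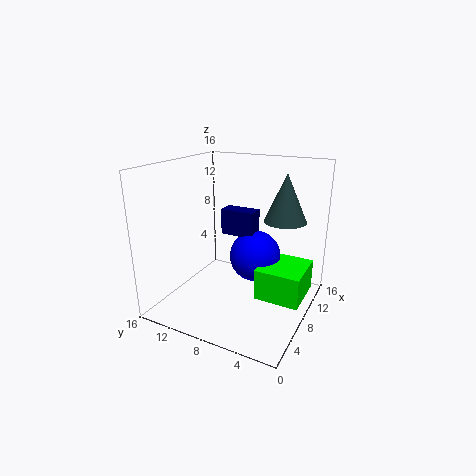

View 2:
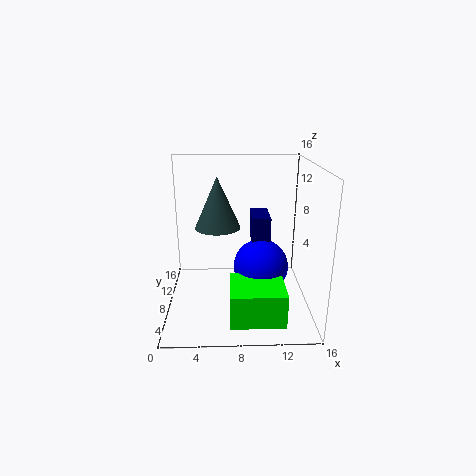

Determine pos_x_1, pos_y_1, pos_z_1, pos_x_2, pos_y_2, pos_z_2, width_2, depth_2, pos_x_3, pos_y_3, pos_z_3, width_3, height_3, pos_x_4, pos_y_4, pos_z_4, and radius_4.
pos_x_1 = 10.5
pos_y_1 = 7
pos_z_1 = 5
pos_x_2 = 7
pos_y_2 = 0.5
pos_z_2 = 1.5
width_2 = 5.5
depth_2 = 5
pos_x_3 = 9.5
pos_y_3 = 7
pos_z_3 = 7.5
width_3 = 2
height_3 = 3
pos_x_4 = 6
pos_y_4 = 2
pos_z_4 = 11.5
radius_4 = 2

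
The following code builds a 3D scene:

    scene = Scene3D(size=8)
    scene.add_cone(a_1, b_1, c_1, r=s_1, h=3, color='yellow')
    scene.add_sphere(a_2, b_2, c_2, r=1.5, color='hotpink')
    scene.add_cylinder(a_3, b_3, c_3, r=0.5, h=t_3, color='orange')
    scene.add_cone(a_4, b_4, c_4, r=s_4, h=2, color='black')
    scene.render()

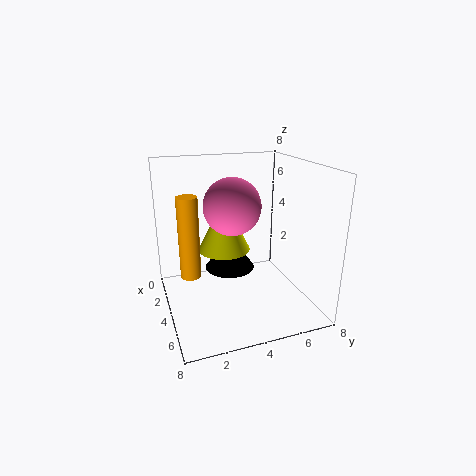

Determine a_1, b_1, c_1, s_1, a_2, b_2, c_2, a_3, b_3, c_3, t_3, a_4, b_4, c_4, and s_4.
a_1 = 3
b_1 = 3.5
c_1 = 3
s_1 = 1.5
a_2 = 4.5
b_2 = 3.5
c_2 = 6
a_3 = 5.5
b_3 = 1
c_3 = 3
t_3 = 4
a_4 = 2.5
b_4 = 4
c_4 = 1.5
s_4 = 1.5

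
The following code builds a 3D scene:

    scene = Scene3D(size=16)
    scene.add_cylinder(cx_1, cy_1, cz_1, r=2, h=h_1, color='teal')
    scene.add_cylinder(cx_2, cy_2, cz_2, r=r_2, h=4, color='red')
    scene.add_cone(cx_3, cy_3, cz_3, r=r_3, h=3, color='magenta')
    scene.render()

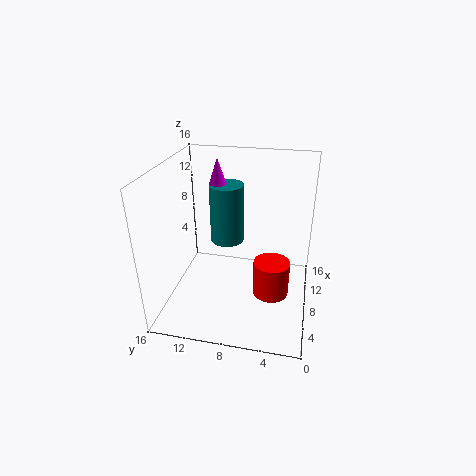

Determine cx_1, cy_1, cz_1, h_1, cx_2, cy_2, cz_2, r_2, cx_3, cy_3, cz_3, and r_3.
cx_1 = 11
cy_1 = 10
cz_1 = 6
h_1 = 7
cx_2 = 7
cy_2 = 4
cz_2 = 2
r_2 = 2
cx_3 = 11
cy_3 = 11
cz_3 = 13
r_3 = 1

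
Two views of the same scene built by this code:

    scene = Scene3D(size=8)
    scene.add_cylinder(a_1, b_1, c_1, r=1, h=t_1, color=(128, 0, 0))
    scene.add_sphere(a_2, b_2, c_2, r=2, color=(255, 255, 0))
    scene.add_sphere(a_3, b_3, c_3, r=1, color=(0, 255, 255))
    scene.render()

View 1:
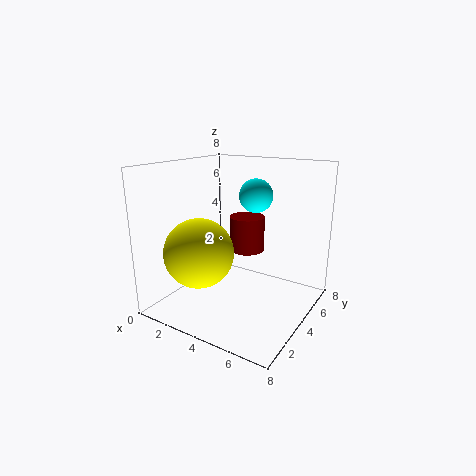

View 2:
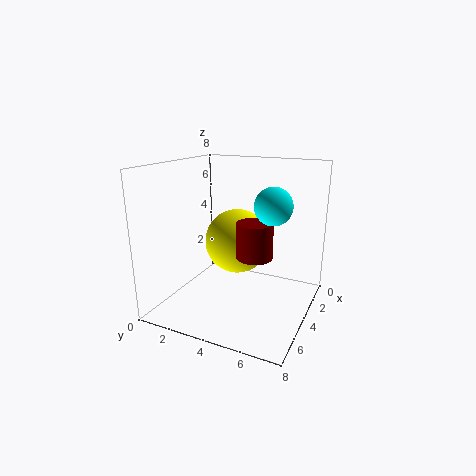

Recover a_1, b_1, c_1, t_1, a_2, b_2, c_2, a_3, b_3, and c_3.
a_1 = 4, b_1 = 5, c_1 = 3, t_1 = 2, a_2 = 2, b_2 = 3, c_2 = 3, a_3 = 4, b_3 = 6, c_3 = 6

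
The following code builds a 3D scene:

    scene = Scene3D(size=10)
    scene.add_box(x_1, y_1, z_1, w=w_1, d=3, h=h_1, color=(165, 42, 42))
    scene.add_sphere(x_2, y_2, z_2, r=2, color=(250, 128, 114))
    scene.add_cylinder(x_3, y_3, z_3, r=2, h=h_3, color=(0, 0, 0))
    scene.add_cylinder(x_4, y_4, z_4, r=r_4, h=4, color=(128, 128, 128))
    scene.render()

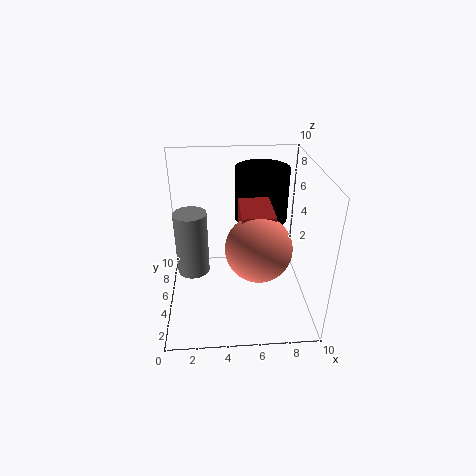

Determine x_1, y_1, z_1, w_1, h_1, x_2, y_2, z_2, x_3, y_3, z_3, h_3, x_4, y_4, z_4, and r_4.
x_1 = 5
y_1 = 2
z_1 = 5
w_1 = 2
h_1 = 3
x_2 = 6
y_2 = 2
z_2 = 6
x_3 = 7
y_3 = 8
z_3 = 5
h_3 = 4
x_4 = 2
y_4 = 3
z_4 = 4
r_4 = 1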